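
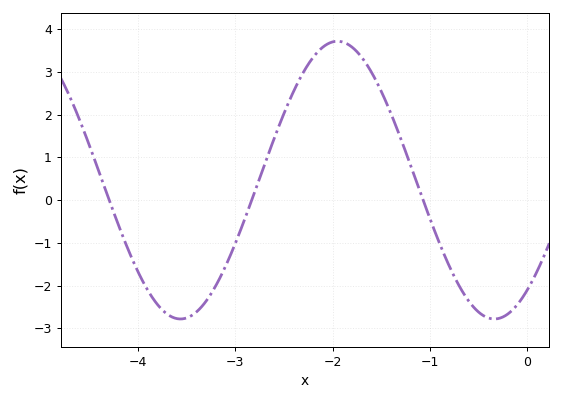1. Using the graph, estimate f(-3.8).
-2.4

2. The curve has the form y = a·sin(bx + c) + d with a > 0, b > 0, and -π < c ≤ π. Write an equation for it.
y = 3.25sin(1.9x - 0.91) + 0.47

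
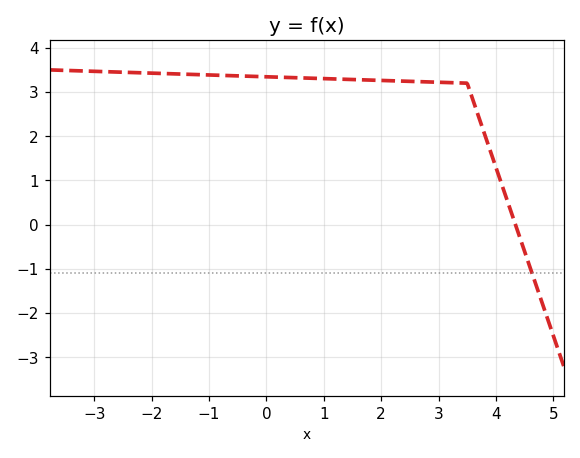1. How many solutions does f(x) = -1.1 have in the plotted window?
1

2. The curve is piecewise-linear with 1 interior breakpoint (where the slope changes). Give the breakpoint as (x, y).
(3.5, 3.2)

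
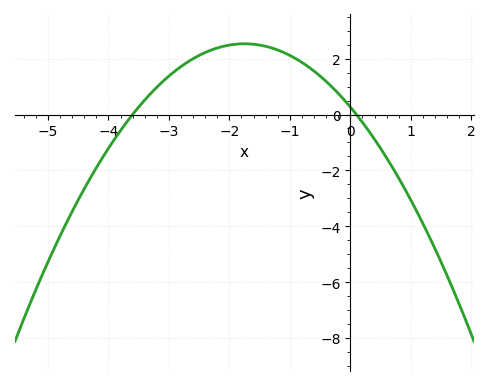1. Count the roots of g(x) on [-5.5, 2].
2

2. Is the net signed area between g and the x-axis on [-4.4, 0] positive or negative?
positive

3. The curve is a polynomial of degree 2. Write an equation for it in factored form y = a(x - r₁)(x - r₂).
y = -0.74(x + 3.6)(x - 0.1)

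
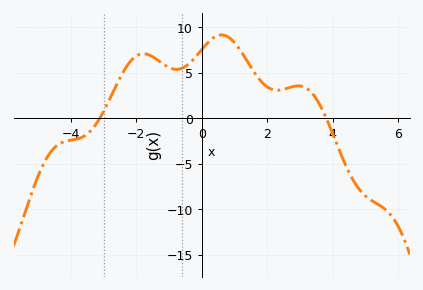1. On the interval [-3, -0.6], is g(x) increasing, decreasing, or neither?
neither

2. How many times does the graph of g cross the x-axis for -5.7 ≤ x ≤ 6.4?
2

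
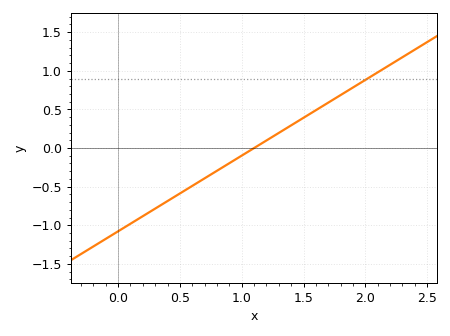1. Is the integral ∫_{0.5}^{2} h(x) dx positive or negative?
positive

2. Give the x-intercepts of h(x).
1.1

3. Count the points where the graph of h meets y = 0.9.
1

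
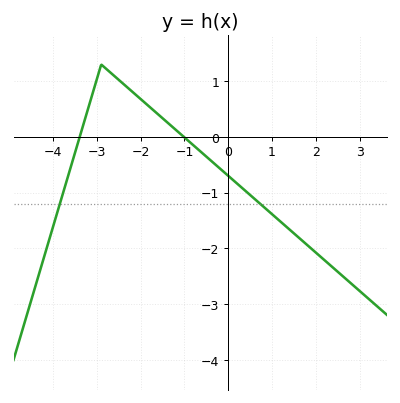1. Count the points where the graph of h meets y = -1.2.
2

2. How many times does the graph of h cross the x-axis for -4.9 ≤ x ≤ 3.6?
2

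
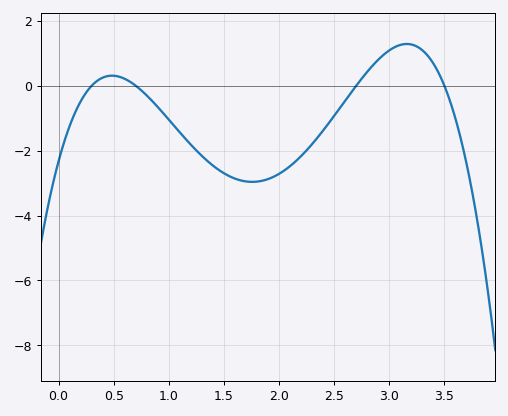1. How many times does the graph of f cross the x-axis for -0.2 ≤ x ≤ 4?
4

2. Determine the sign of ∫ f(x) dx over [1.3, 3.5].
negative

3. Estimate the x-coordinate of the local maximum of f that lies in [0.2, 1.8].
0.5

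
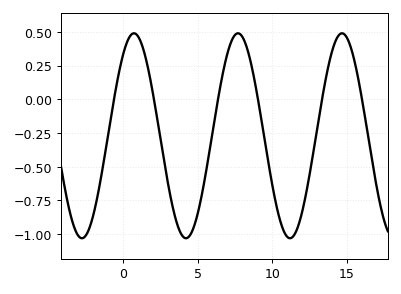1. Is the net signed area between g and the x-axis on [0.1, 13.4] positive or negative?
negative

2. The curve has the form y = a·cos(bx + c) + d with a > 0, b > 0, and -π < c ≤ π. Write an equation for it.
y = 0.76cos(0.9x - 0.65) - 0.27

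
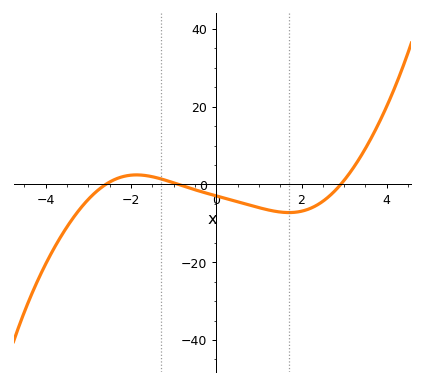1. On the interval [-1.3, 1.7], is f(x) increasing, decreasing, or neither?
decreasing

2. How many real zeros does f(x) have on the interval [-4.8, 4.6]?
3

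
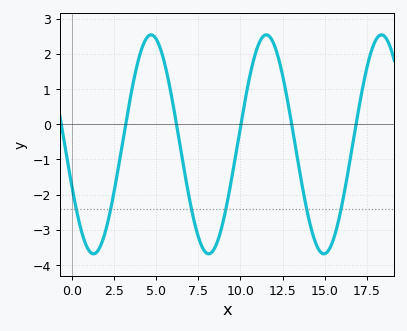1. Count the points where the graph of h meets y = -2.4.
6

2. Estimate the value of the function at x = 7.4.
-3.02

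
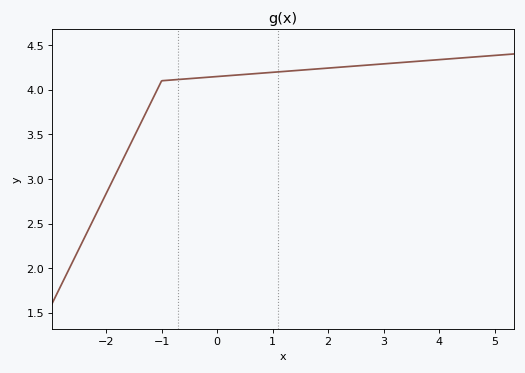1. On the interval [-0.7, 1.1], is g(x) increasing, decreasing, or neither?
increasing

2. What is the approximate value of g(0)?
4.15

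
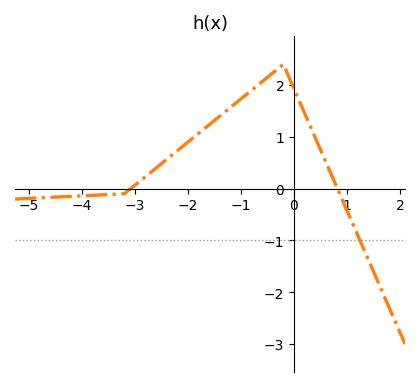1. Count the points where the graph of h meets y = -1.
1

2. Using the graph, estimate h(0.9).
-0.188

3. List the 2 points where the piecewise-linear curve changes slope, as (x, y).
(-3.2, -0.1); (-0.2, 2.4)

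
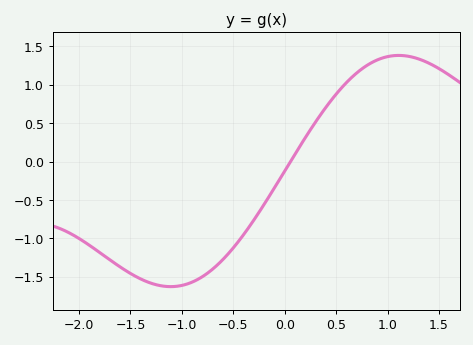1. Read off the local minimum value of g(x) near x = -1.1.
-1.65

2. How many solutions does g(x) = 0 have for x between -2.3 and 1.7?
1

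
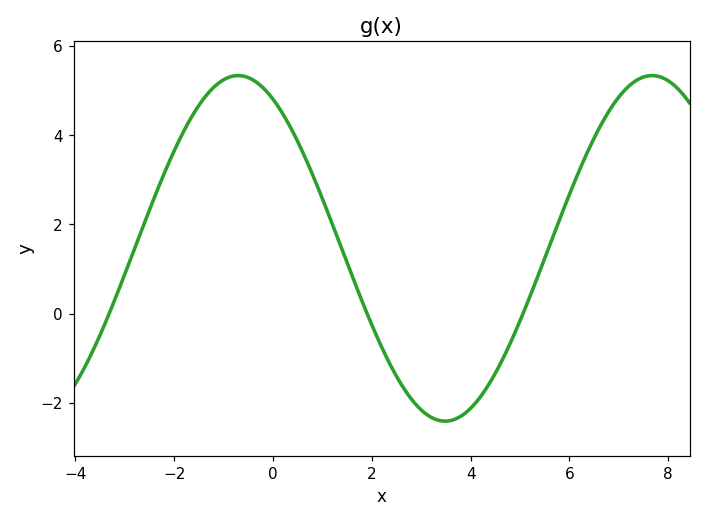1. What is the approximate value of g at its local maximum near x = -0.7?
5.4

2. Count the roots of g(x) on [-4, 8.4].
3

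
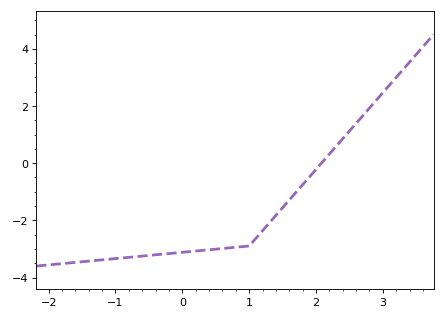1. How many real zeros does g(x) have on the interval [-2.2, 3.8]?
1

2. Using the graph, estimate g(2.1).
0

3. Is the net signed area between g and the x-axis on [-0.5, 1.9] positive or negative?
negative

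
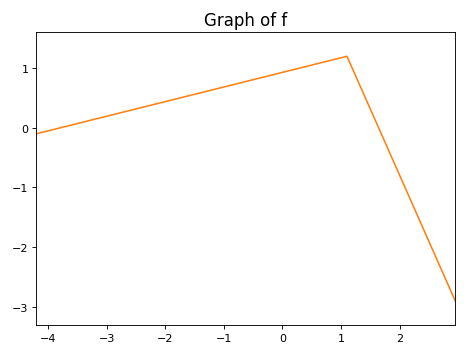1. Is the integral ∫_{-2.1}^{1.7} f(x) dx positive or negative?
positive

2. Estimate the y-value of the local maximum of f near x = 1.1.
1.2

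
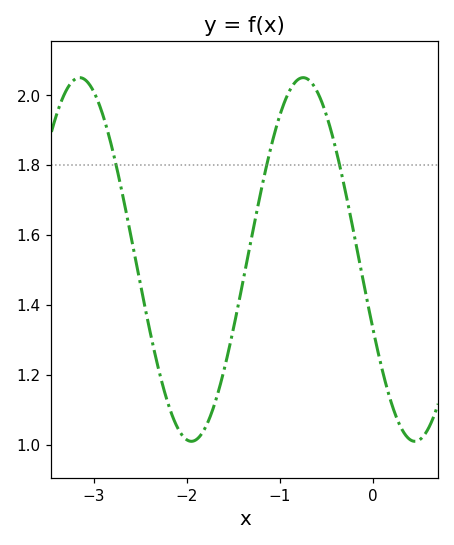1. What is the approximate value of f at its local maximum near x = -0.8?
2.05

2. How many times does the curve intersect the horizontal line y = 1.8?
3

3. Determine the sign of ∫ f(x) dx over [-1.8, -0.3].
positive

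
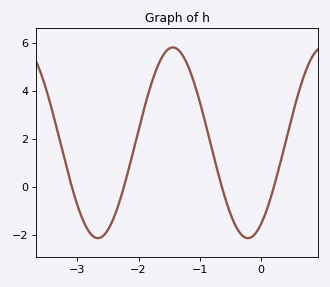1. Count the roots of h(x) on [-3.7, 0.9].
4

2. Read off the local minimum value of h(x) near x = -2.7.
-2.15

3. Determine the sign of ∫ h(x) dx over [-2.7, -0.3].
positive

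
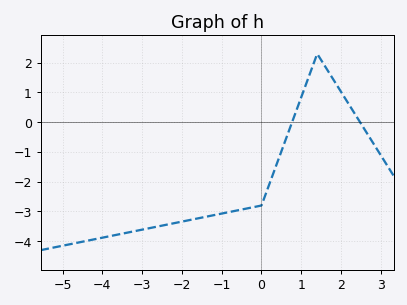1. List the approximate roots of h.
0.769, 2.48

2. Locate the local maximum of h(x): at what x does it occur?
1.4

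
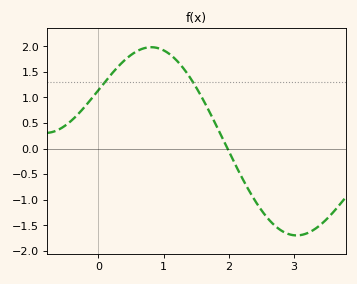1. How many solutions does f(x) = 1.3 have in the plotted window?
2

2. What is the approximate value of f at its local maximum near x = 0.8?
1.98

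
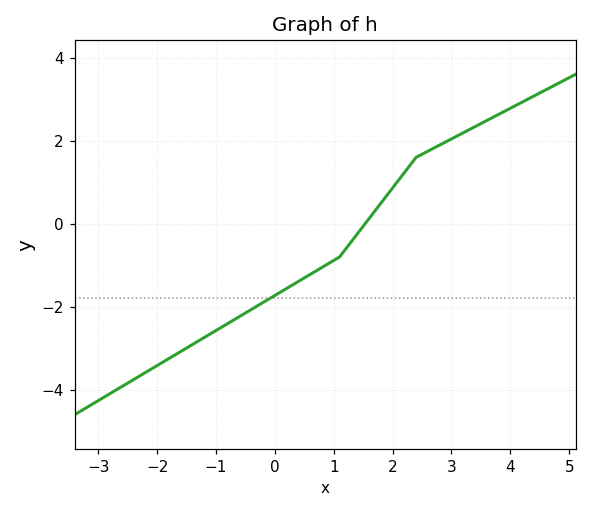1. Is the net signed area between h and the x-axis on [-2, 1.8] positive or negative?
negative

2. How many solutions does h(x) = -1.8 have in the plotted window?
1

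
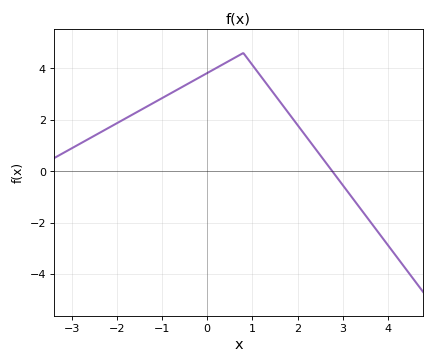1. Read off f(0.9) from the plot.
4.4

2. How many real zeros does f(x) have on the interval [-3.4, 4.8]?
1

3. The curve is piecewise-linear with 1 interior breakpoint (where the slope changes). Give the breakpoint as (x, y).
(0.8, 4.6)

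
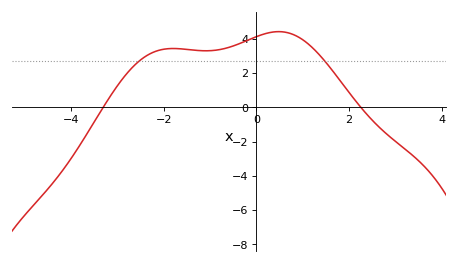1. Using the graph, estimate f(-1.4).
3.35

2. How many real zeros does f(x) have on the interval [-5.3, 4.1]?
2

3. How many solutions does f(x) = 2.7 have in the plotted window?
2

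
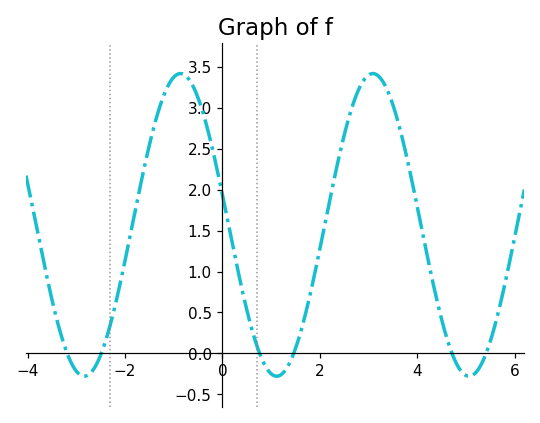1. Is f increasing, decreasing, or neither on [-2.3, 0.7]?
neither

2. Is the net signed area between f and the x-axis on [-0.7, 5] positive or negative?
positive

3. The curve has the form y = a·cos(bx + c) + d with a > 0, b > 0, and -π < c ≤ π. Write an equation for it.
y = 1.85cos(1.6x + 1.4) + 1.57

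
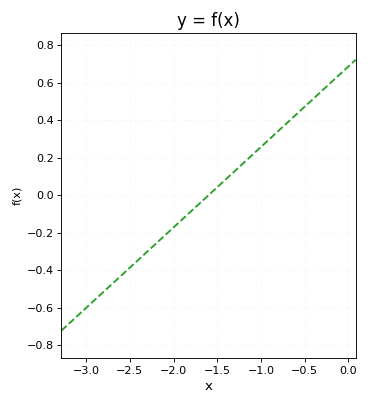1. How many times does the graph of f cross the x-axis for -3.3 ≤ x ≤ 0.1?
1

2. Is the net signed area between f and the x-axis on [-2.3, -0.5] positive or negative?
positive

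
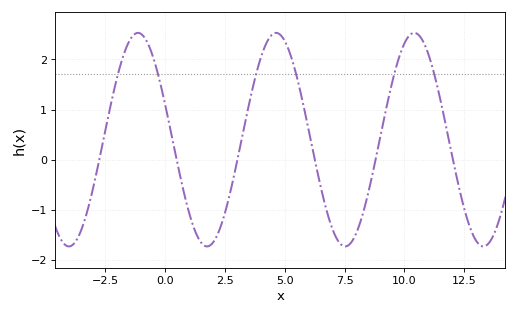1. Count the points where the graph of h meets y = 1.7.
6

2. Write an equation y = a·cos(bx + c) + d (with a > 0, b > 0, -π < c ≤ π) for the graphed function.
y = 2.13cos(1.09x + 1.22) + 0.4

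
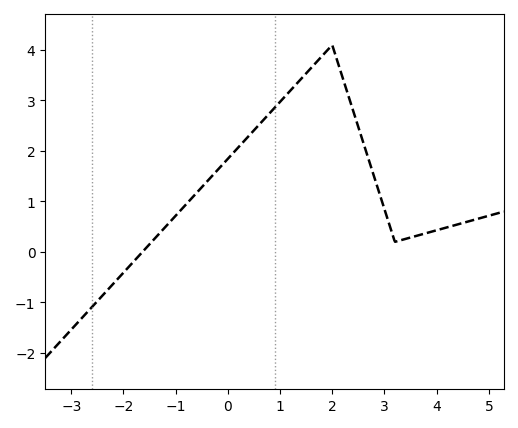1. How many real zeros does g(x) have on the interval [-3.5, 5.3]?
1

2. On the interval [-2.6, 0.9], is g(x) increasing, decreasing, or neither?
increasing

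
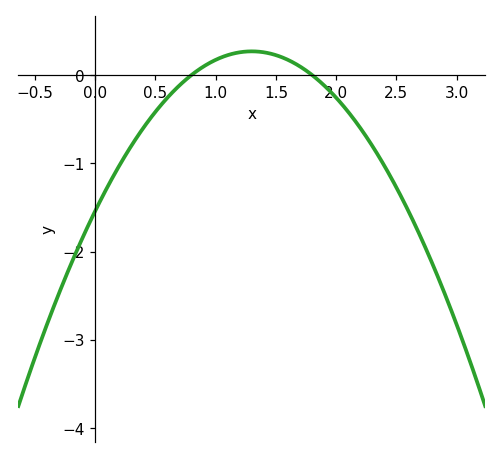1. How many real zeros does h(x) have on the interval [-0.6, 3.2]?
2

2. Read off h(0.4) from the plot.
-0.6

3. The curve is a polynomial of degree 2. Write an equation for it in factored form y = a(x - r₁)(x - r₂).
y = -1.07(x - 0.8)(x - 1.8)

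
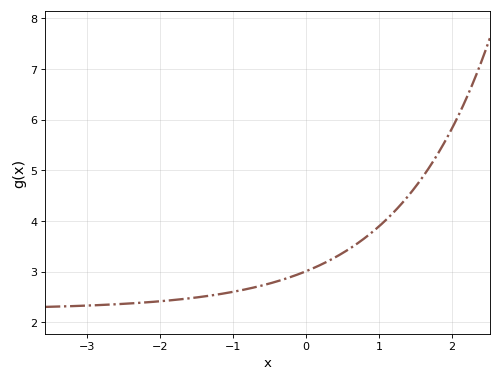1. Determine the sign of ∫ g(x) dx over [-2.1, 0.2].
positive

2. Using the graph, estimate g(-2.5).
2.4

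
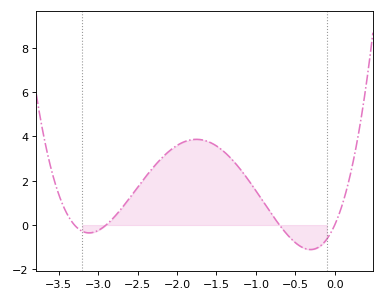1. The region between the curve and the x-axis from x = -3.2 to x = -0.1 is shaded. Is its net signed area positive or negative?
positive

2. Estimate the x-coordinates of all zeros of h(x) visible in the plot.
-3.3, -2.9, -0.7, 0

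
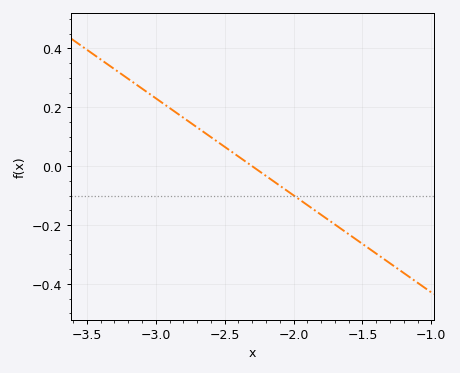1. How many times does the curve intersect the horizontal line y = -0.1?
1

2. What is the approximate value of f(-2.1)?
-0.066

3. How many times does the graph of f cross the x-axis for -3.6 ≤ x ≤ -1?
1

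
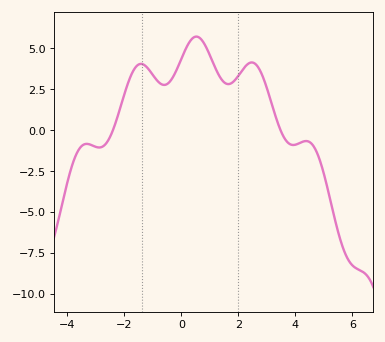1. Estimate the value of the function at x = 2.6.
4.04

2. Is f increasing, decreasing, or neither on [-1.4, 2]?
neither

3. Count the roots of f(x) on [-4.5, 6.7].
2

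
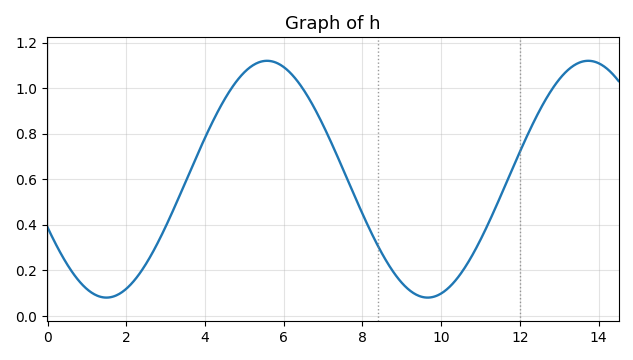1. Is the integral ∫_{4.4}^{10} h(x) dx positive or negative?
positive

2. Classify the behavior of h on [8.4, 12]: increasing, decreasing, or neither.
neither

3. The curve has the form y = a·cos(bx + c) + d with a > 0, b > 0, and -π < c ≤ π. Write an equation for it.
y = 0.52cos(0.77x + 2) + 0.6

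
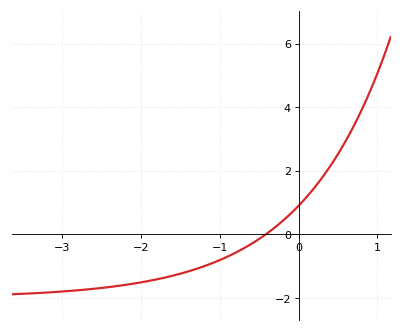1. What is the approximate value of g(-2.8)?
-1.8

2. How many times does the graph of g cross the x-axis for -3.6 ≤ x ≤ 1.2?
1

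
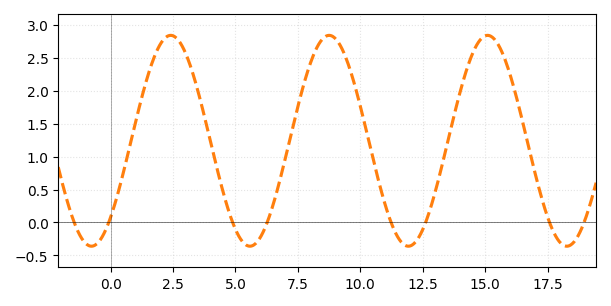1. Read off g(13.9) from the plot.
1.85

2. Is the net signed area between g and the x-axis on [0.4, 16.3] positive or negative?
positive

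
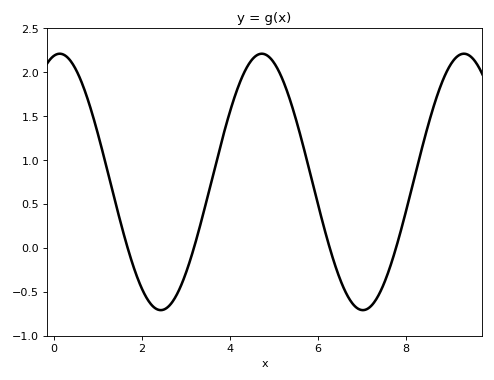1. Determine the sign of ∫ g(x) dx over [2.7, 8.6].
positive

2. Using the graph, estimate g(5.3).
1.8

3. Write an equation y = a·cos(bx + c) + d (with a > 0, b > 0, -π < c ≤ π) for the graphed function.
y = 1.46cos(1.4x - 0.19) + 0.75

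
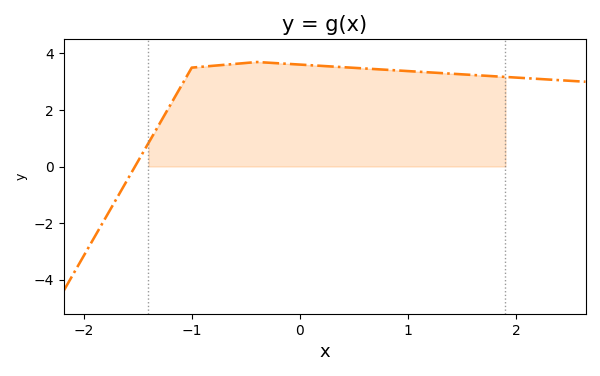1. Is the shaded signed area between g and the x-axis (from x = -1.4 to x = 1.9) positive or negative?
positive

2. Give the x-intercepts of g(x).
-1.5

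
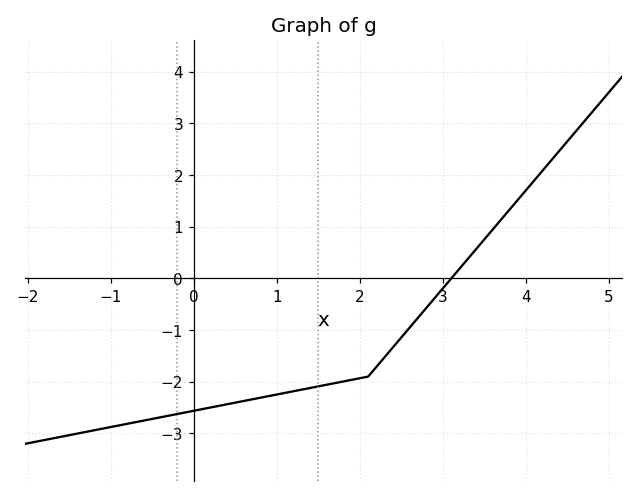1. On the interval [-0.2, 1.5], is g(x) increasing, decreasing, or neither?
increasing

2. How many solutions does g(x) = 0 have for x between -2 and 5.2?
1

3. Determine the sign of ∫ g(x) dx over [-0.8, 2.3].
negative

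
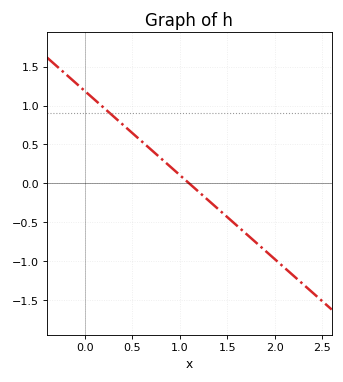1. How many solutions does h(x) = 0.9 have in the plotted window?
1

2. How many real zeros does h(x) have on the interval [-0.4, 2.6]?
1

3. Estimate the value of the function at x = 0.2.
0.95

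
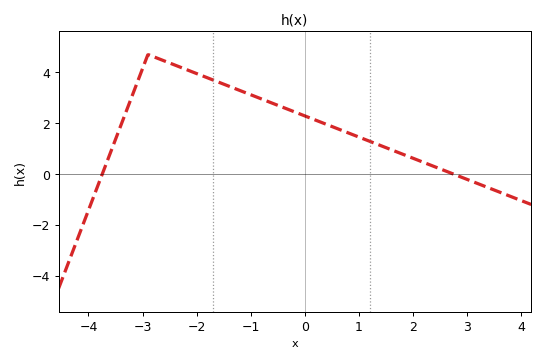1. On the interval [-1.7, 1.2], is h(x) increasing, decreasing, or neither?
decreasing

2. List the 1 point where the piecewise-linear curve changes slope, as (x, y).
(-2.9, 4.7)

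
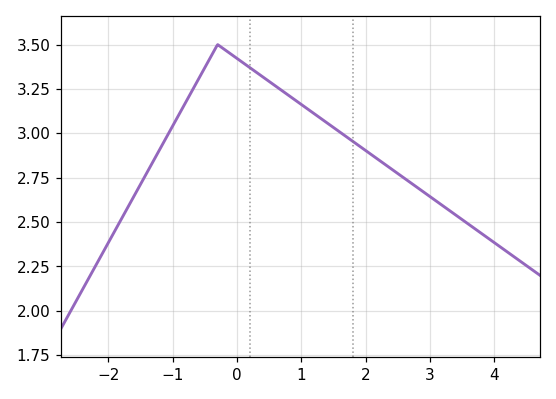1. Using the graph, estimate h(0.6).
3.26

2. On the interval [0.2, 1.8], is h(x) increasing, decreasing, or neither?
decreasing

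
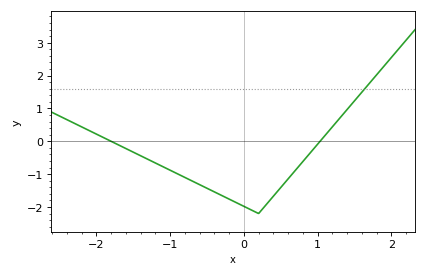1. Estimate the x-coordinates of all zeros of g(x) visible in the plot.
-1.8, 1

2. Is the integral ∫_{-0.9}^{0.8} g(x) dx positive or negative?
negative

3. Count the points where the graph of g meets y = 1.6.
1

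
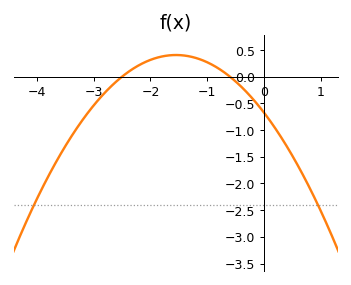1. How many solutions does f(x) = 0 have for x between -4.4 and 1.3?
2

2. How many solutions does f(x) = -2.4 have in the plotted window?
2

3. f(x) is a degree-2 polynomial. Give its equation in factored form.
y = -0.45(x + 2.5)(x + 0.6)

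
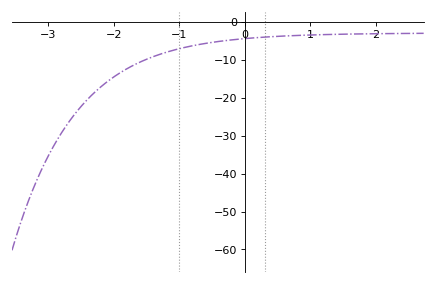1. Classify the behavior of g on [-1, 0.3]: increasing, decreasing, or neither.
increasing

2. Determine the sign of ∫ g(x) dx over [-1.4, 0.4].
negative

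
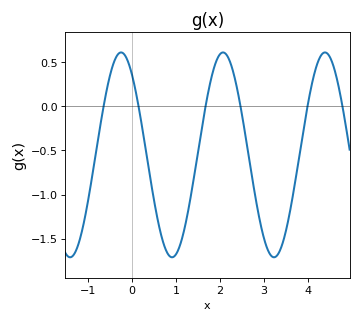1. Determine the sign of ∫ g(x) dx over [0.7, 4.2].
negative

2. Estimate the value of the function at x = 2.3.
0.393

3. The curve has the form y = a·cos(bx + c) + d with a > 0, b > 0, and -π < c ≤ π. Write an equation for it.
y = 1.16cos(2.71x + 0.672) - 0.55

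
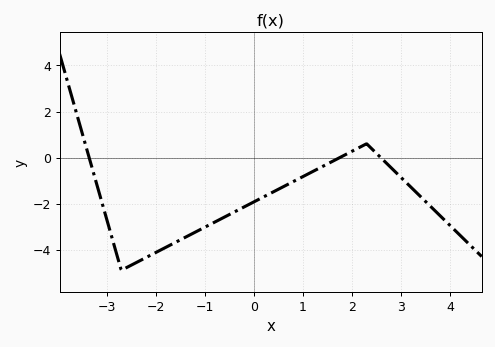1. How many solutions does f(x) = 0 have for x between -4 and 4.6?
3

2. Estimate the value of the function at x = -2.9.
-3.4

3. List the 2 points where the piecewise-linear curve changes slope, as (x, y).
(-2.7, -4.9); (2.3, 0.6)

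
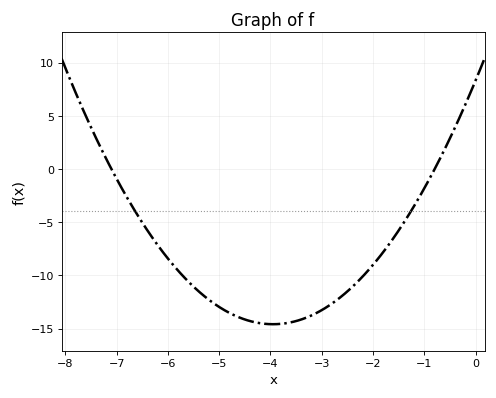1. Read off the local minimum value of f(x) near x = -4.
-14.6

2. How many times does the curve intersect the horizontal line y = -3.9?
2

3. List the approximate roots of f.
-7.1, -0.8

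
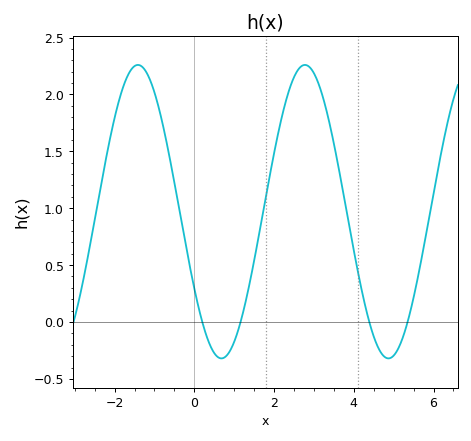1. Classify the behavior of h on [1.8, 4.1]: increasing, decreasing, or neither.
neither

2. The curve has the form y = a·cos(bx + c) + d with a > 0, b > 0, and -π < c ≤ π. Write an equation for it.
y = 1.29cos(1.5x + 2.1) + 0.97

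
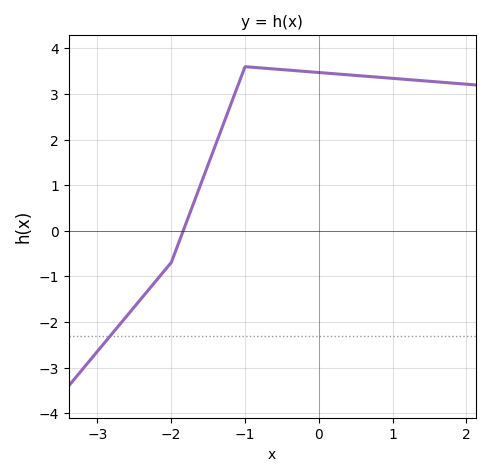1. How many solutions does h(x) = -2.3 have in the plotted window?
1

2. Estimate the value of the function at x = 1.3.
3.3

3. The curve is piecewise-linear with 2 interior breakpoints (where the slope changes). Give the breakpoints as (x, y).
(-2, -0.7); (-1, 3.6)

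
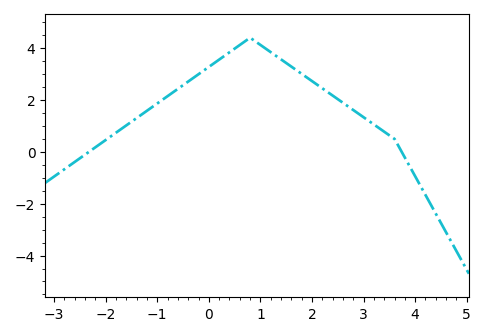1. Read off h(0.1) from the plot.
3.4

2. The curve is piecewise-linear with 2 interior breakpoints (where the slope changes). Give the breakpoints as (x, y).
(0.8, 4.4); (3.6, 0.5)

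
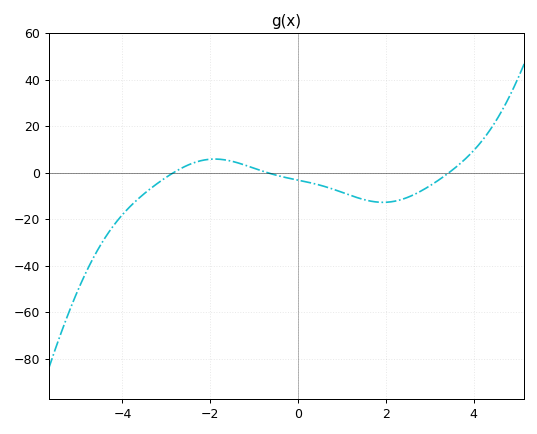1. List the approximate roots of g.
-2.8, -0.6, 3.4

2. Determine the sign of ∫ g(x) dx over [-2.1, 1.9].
negative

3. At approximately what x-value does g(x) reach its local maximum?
-1.8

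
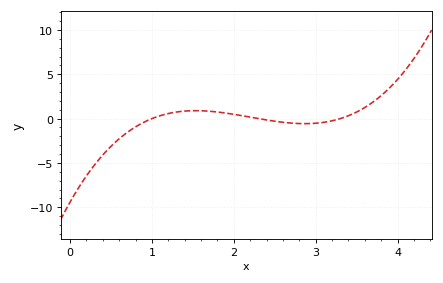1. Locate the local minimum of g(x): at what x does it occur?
2.87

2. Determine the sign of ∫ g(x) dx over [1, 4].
positive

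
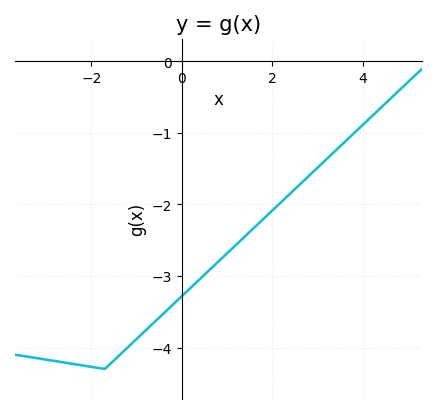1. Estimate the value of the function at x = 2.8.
-1.61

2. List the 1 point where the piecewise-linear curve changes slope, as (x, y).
(-1.7, -4.3)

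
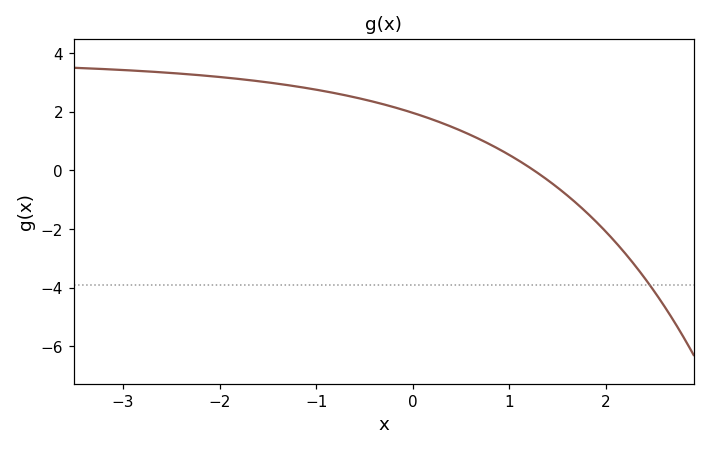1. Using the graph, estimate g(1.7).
-1.2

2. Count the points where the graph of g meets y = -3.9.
1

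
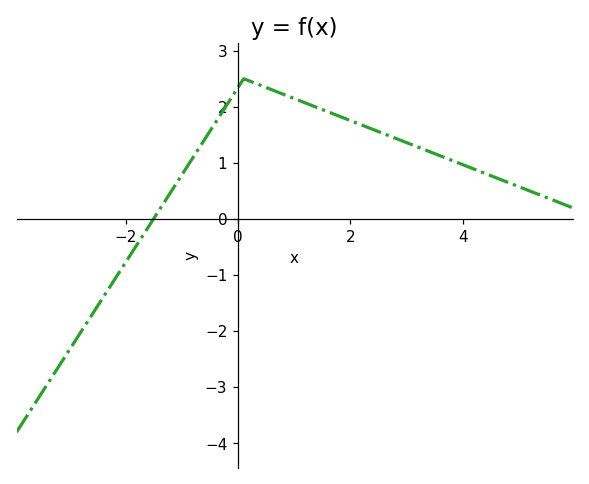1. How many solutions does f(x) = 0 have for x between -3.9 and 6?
1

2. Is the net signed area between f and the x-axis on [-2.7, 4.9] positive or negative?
positive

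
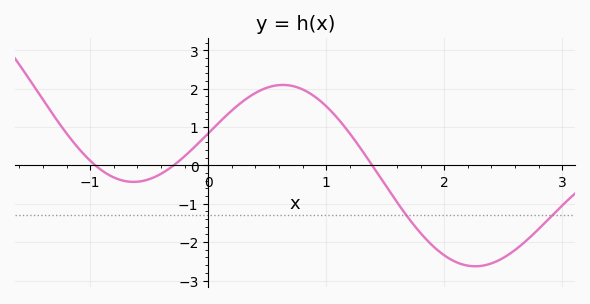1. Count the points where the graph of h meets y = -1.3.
2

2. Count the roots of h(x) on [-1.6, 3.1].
3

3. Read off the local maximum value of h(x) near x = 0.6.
2.1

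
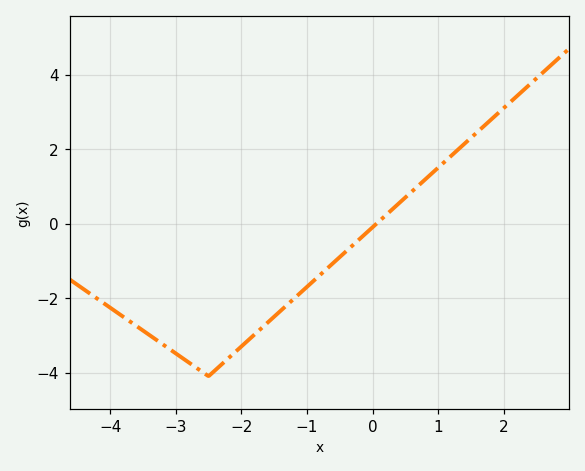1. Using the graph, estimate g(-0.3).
-0.577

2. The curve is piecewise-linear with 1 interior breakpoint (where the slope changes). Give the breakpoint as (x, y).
(-2.5, -4.1)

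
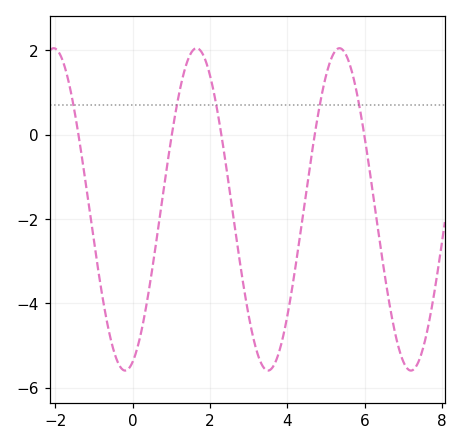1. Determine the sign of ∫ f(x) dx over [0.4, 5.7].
negative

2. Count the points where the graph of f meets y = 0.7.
5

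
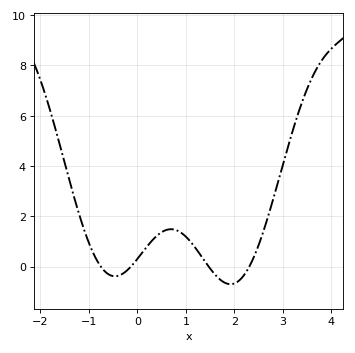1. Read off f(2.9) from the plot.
3.36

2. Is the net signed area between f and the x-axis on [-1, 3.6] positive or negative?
positive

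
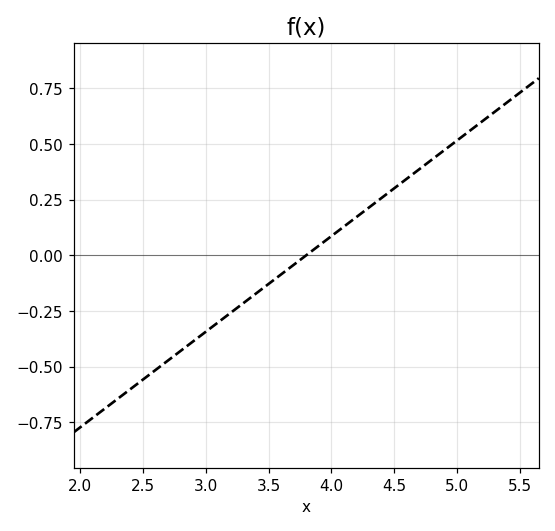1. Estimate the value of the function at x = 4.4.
0.258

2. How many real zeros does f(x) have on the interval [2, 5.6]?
1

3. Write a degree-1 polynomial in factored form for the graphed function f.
y = 0.43(x - 3.8)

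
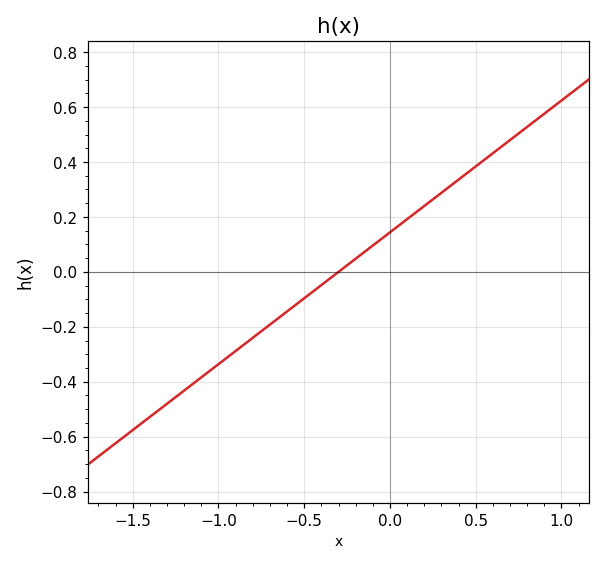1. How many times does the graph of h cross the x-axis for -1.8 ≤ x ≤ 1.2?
1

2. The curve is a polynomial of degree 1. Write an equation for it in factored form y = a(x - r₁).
y = 0.48(x + 0.3)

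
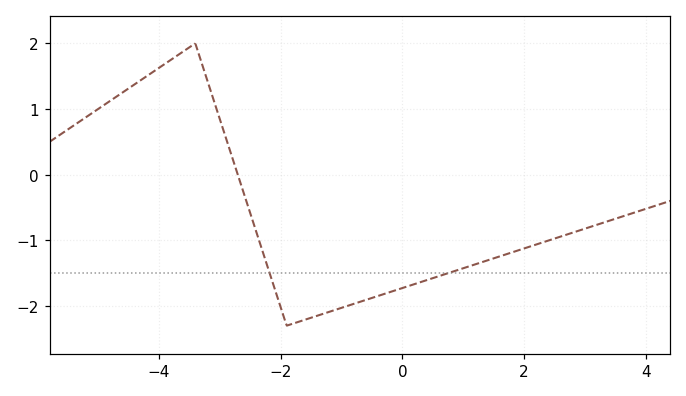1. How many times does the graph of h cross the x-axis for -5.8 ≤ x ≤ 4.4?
1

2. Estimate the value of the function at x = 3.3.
-0.7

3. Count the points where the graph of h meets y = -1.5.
2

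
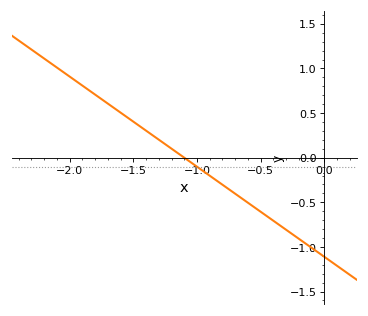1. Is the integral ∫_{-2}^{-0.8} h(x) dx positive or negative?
positive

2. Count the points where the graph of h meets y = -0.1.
1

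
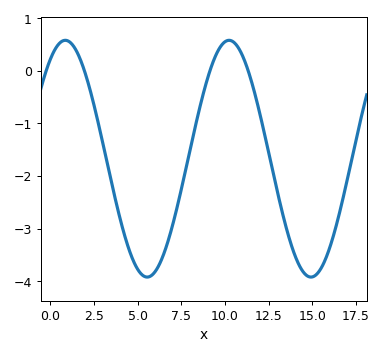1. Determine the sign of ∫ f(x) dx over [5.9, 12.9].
negative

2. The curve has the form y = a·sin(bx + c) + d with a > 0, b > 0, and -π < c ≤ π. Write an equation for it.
y = 2.25sin(0.67x + 1) - 1.67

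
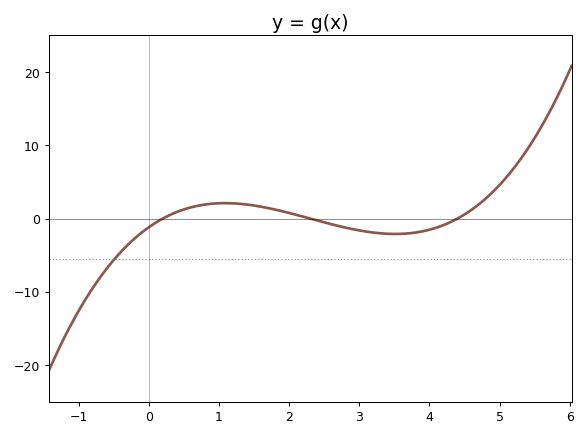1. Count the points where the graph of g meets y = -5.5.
1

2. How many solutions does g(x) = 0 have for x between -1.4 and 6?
3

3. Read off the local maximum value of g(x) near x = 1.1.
2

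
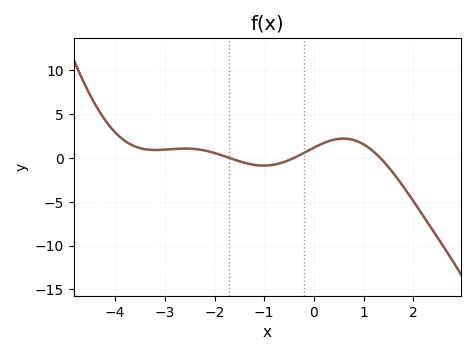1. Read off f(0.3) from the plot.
1.91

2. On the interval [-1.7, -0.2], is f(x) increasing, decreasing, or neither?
neither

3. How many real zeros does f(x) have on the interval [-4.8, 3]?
3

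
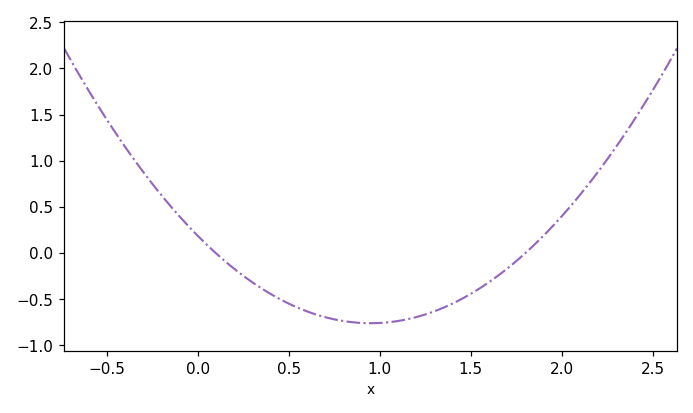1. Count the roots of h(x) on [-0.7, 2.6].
2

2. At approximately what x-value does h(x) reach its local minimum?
0.95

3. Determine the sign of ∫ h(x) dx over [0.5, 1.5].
negative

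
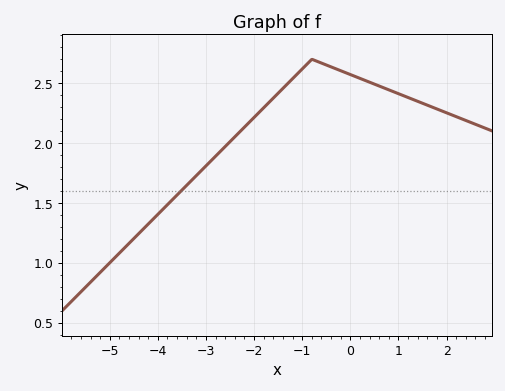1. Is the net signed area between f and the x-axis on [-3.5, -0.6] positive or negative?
positive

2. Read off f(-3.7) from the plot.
1.55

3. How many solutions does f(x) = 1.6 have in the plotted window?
1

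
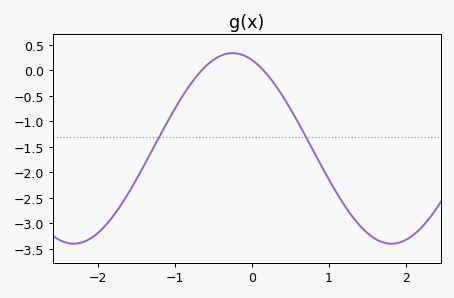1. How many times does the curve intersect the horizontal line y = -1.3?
2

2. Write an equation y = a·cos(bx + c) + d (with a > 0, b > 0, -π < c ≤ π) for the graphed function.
y = 1.87cos(1.52x + 0.382) - 1.53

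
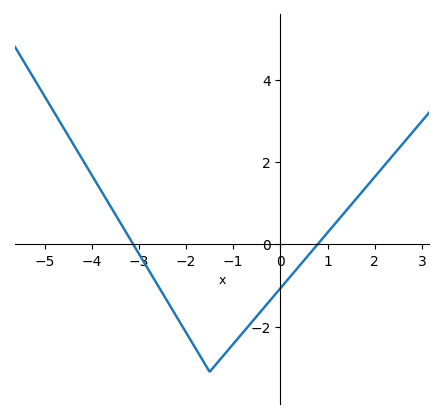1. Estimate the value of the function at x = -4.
1.6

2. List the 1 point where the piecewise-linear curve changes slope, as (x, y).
(-1.5, -3.1)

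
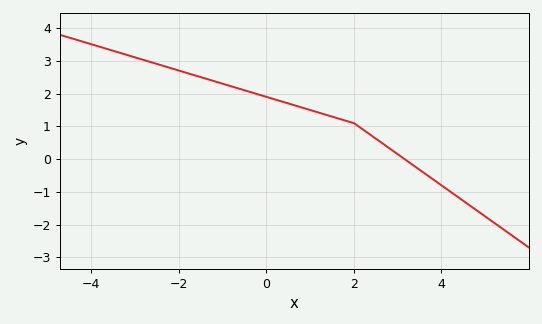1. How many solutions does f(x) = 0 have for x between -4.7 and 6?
1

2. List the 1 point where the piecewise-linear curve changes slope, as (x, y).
(2, 1.1)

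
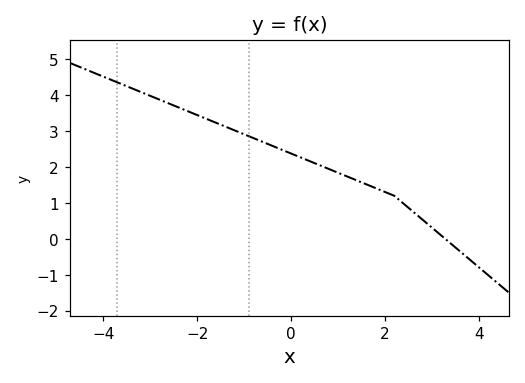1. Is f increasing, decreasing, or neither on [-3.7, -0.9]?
decreasing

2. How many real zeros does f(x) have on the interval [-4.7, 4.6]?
1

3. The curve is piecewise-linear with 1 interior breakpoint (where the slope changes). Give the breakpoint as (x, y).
(2.2, 1.2)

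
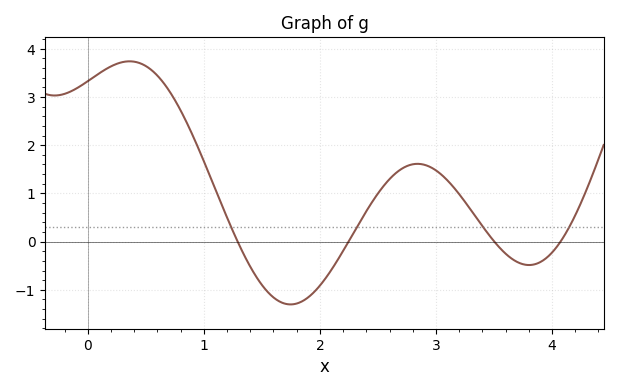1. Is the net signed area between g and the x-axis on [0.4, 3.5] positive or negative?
positive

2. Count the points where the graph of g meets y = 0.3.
4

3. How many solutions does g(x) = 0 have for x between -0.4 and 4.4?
4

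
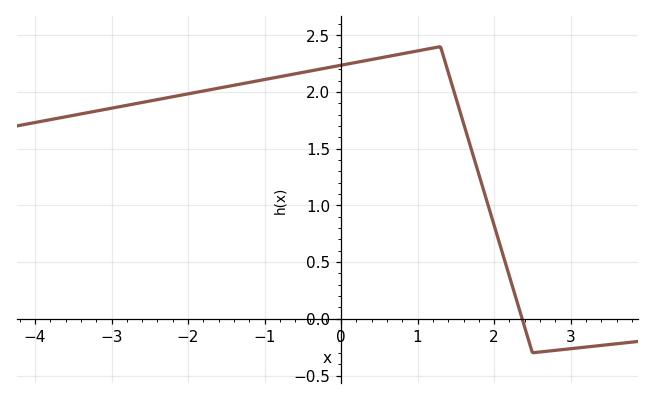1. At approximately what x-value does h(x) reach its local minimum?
2.5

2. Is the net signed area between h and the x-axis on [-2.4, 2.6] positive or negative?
positive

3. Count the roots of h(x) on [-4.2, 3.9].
1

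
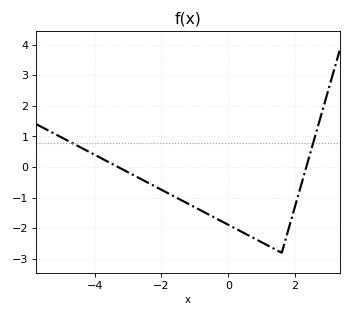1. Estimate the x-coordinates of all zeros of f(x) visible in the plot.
-3.2, 2.4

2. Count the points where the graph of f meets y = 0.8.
2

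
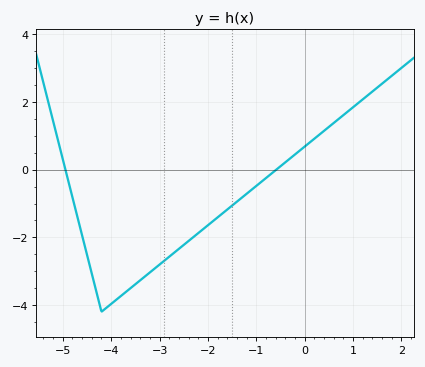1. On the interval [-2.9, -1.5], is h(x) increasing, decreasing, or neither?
increasing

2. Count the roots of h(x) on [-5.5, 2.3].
2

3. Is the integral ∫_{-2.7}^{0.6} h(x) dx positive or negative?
negative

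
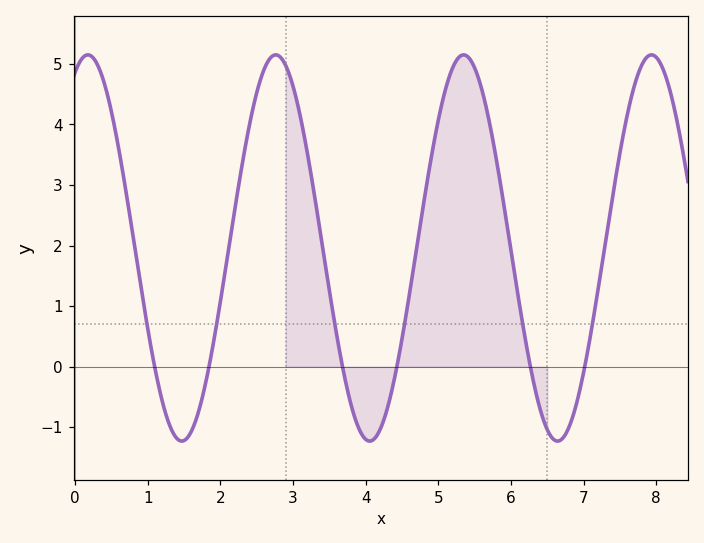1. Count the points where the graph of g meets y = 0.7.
6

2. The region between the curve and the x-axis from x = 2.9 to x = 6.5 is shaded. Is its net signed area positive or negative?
positive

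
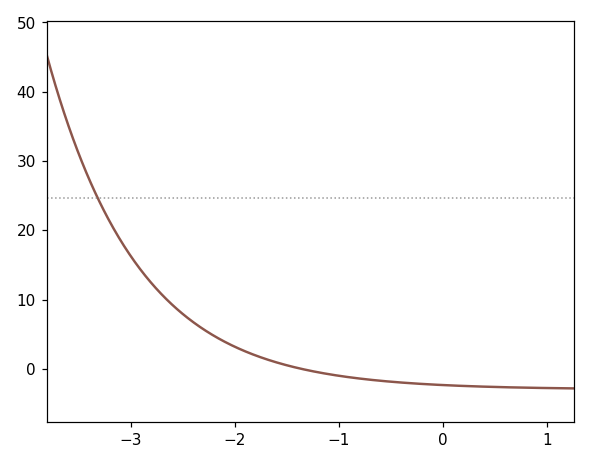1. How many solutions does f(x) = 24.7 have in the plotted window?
1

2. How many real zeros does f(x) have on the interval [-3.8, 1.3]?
1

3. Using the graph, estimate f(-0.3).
-2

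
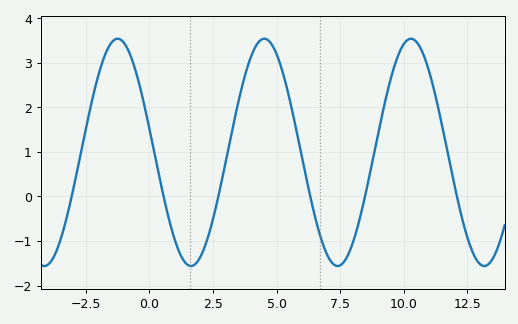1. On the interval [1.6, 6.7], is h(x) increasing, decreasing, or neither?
neither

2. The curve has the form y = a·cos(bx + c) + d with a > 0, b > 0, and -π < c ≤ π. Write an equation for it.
y = 2.55cos(1.1x + 1.4) + 0.99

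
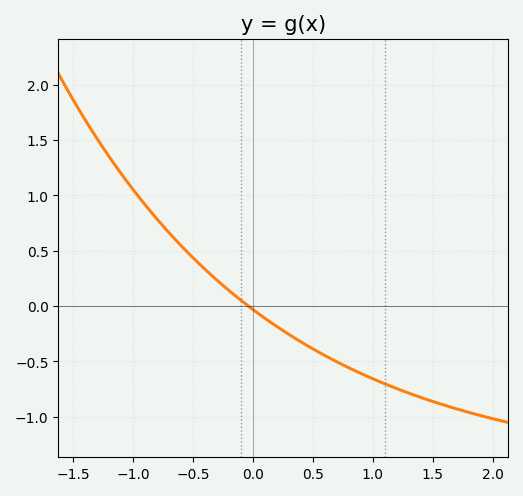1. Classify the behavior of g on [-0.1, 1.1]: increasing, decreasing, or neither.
decreasing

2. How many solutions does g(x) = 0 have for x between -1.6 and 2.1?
1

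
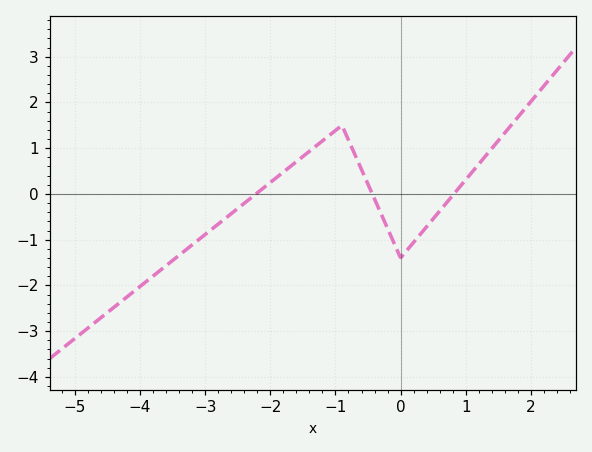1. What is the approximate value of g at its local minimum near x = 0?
-1.4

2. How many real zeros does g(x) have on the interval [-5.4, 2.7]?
3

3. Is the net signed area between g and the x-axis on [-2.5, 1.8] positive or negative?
positive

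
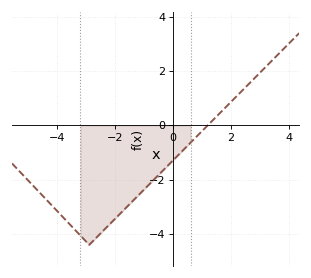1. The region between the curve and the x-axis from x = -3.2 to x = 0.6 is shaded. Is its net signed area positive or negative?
negative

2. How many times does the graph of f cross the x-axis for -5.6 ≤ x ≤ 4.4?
1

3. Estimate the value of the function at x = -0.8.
-2.2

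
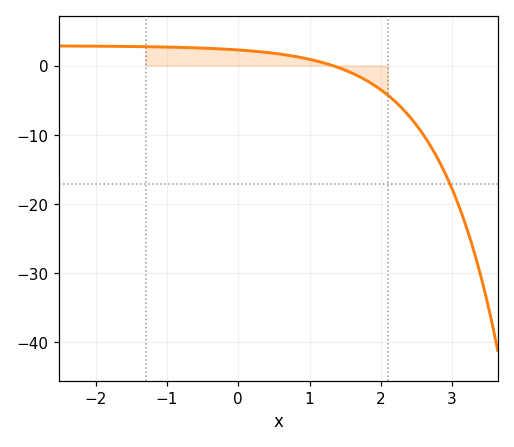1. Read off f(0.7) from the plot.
1.49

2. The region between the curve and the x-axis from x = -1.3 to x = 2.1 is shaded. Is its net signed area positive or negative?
positive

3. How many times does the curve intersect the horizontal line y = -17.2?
1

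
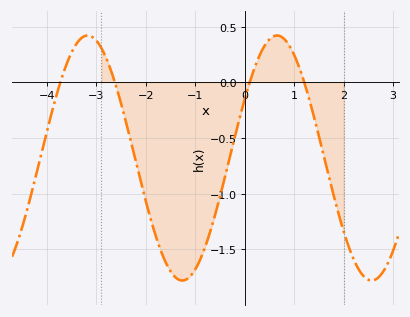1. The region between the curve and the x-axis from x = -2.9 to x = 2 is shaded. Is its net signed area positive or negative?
negative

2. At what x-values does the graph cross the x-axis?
-3.73, -2.63, 0.102, 1.2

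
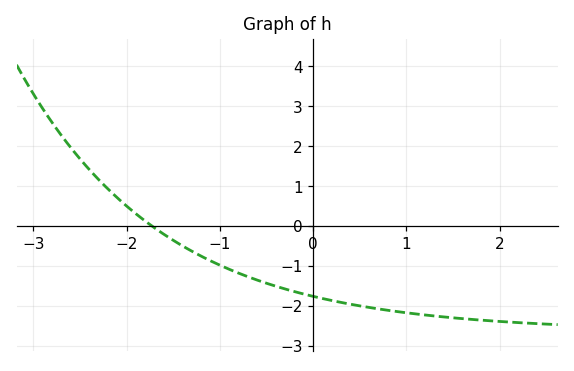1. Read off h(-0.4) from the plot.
-1.52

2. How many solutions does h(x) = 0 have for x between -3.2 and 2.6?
1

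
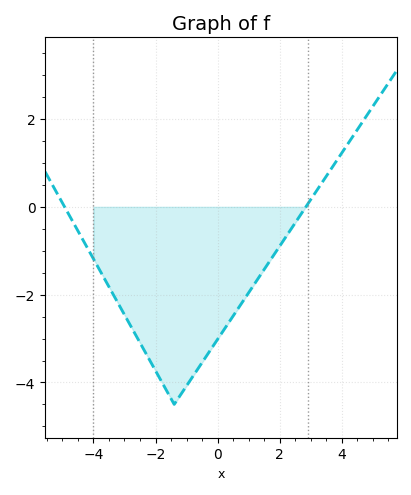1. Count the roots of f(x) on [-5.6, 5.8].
2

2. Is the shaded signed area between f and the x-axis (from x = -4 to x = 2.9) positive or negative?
negative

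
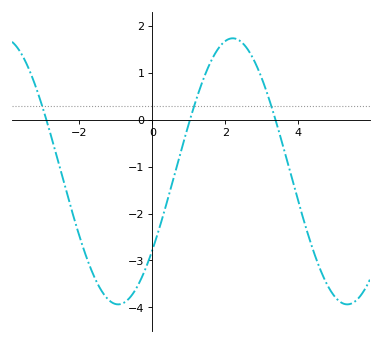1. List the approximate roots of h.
-2.91, 1.03, 3.38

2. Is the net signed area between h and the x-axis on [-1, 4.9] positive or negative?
negative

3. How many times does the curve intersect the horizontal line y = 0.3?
3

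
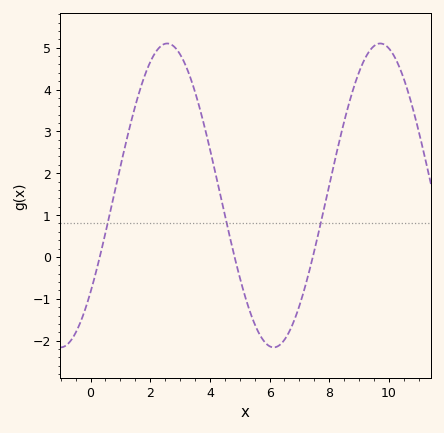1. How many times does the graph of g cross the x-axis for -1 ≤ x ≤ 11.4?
3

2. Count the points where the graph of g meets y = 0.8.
3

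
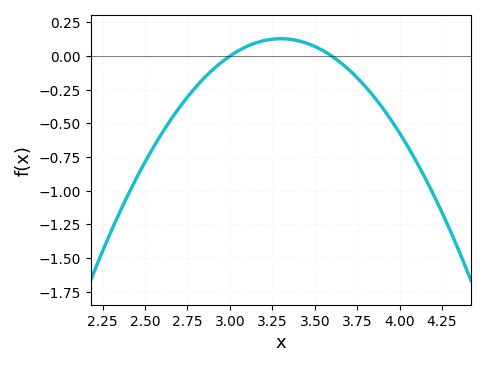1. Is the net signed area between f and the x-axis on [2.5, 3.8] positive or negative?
negative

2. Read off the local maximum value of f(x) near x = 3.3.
0.15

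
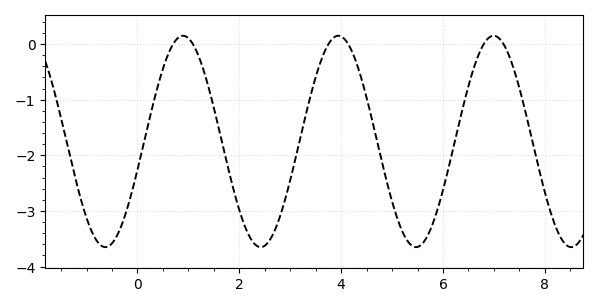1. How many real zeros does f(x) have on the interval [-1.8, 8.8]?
6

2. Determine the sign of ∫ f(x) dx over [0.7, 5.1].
negative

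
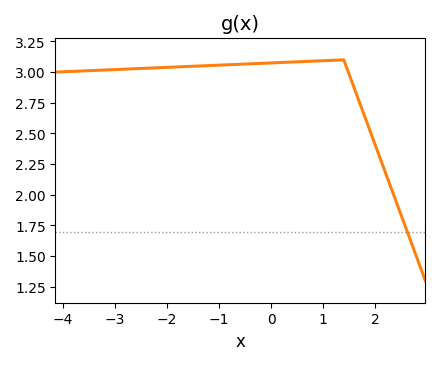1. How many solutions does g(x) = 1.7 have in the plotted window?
1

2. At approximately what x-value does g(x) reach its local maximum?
1.4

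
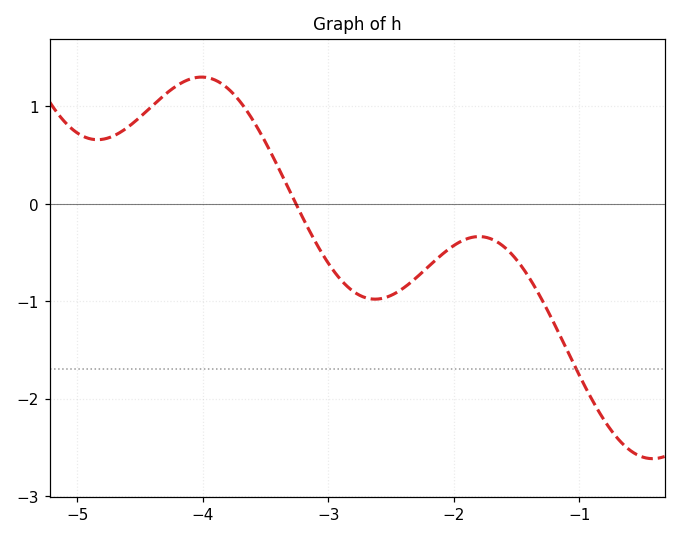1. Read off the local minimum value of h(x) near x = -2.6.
-0.978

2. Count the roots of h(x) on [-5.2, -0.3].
1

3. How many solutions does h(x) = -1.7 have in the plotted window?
1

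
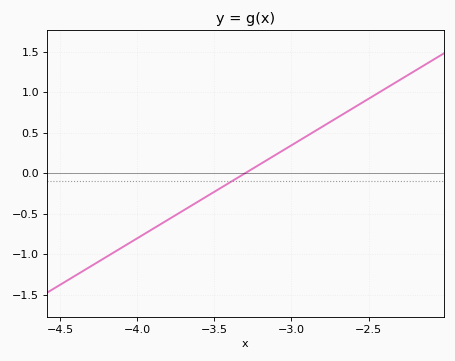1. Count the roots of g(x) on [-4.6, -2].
1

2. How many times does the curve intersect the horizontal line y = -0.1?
1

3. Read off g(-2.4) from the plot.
1.05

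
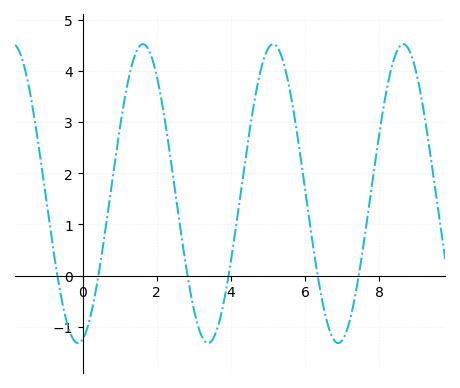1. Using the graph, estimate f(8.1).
3.23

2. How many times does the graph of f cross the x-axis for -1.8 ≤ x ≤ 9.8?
6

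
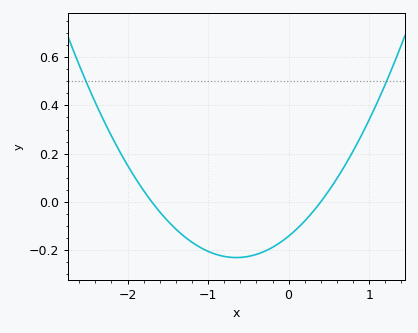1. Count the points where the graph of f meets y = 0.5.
2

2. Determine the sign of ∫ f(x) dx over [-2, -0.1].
negative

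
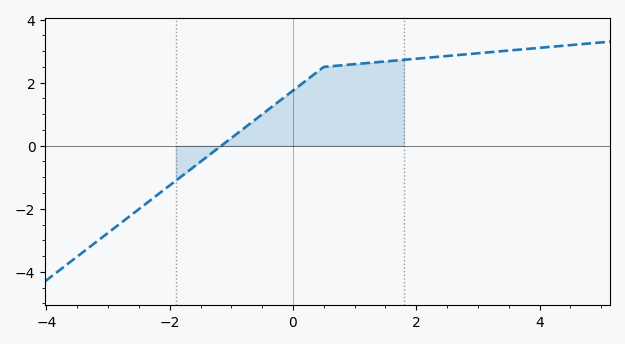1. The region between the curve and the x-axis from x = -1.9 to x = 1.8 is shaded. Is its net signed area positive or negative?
positive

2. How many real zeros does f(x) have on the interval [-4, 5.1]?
1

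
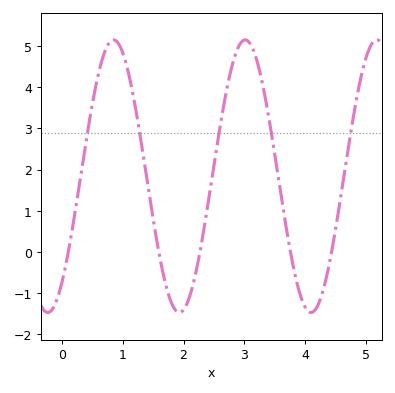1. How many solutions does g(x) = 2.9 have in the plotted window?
5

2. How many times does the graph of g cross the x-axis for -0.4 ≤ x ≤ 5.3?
5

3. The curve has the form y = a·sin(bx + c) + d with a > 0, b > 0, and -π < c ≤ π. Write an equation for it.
y = 3.31sin(2.9x - 0.89) + 1.84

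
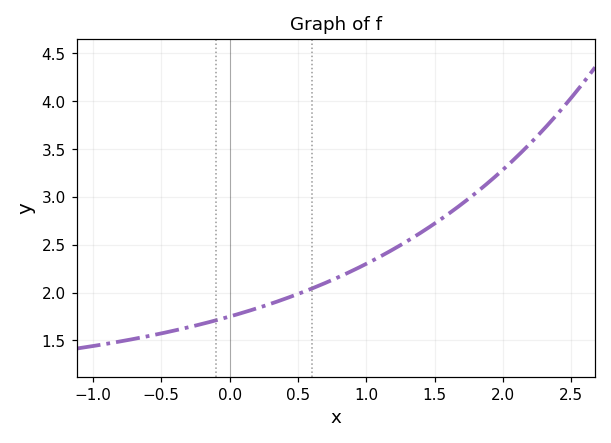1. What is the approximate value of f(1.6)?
2.82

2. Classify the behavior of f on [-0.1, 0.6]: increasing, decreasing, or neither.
increasing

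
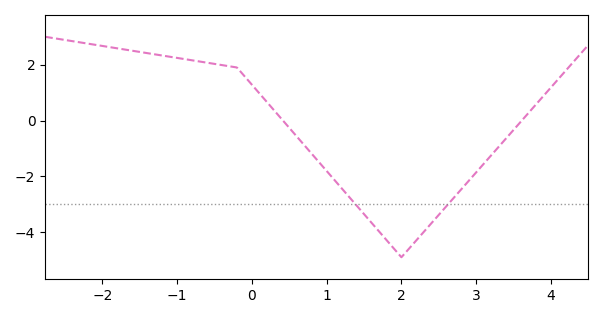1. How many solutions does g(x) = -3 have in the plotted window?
2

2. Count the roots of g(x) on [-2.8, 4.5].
2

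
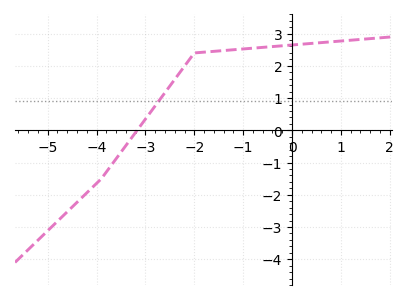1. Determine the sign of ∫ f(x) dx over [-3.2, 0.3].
positive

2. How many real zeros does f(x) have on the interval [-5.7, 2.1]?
1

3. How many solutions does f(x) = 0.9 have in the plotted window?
1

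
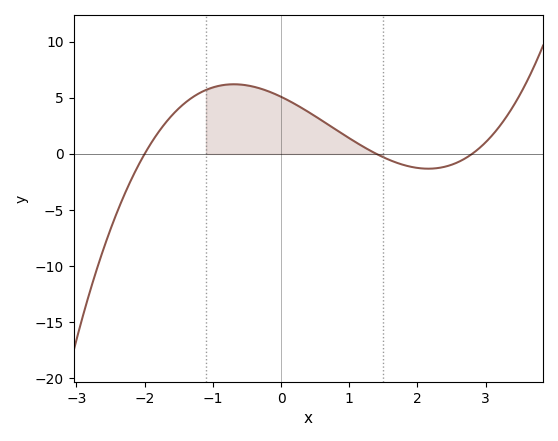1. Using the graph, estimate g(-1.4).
4.5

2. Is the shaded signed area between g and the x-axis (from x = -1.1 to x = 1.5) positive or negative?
positive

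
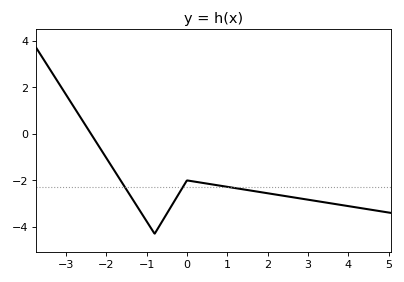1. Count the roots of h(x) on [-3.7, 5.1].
1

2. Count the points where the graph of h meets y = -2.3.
3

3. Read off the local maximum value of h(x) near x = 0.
-2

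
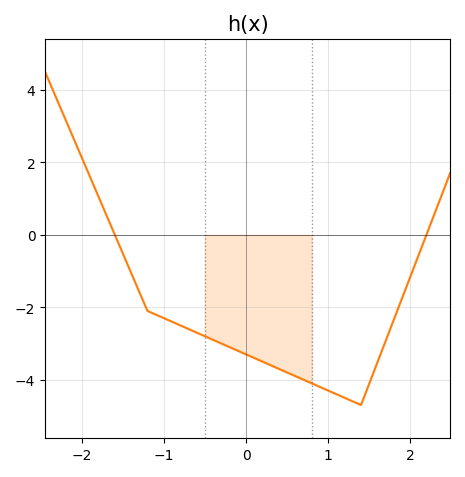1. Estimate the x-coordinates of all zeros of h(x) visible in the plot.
-1.6, 2.2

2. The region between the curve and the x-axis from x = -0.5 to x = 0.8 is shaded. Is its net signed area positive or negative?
negative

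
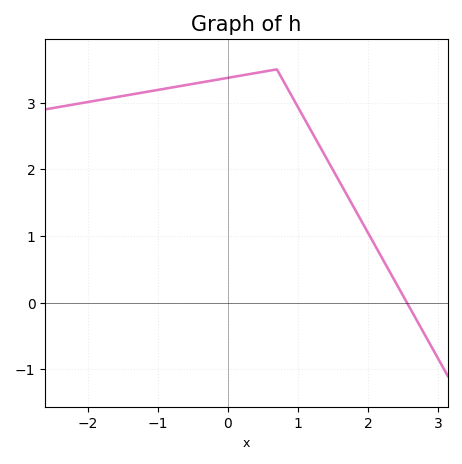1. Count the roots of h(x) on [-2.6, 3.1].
1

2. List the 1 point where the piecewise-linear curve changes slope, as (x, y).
(0.7, 3.5)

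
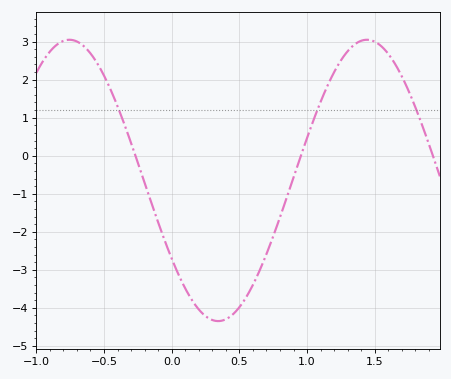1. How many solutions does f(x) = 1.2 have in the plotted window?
3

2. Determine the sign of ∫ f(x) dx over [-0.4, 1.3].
negative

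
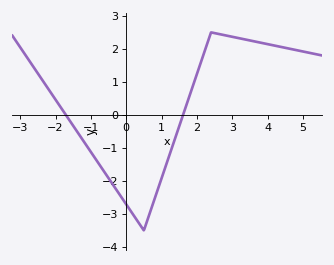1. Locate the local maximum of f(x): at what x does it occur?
2.4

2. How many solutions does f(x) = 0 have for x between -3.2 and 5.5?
2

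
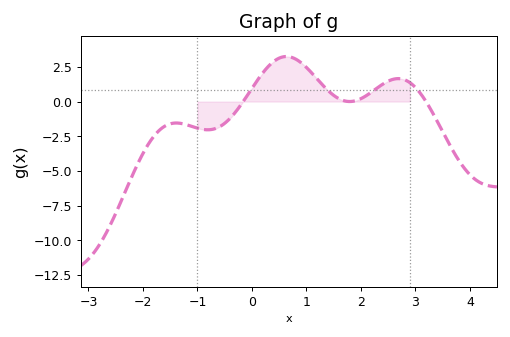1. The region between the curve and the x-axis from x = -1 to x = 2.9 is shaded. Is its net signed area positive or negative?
positive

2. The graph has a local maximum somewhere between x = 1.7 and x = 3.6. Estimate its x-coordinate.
2.69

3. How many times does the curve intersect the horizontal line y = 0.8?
4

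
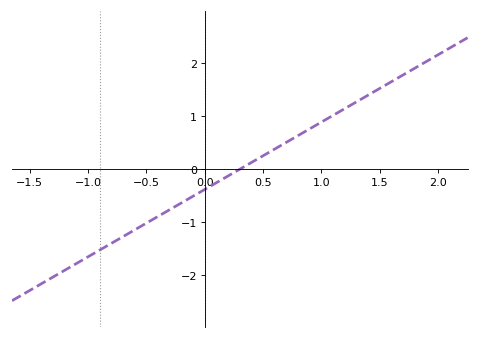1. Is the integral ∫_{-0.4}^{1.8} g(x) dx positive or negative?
positive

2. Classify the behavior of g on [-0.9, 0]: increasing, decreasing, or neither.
increasing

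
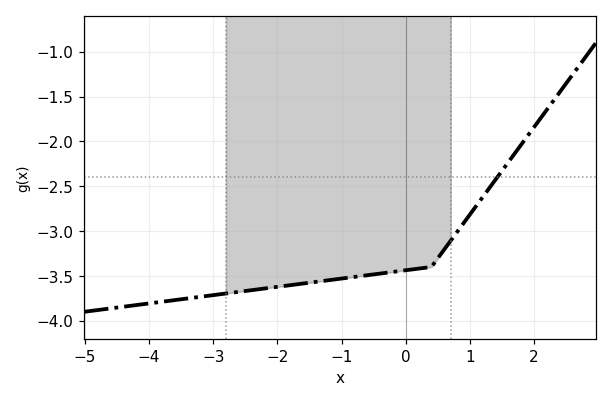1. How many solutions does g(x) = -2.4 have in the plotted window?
1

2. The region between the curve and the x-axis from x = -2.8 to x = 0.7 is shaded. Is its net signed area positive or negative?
negative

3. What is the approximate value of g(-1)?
-3.53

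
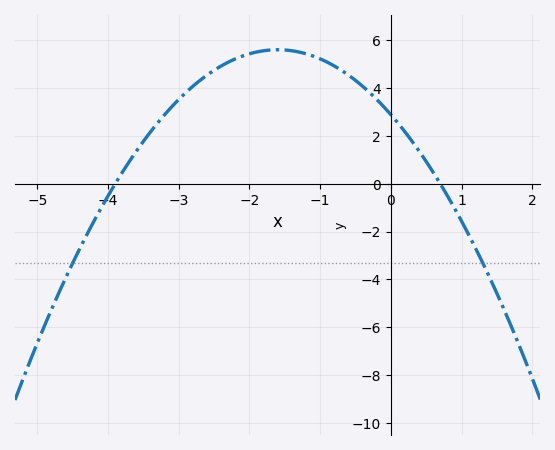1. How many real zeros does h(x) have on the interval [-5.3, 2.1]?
2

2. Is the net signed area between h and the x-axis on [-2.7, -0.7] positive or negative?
positive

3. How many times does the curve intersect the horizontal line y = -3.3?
2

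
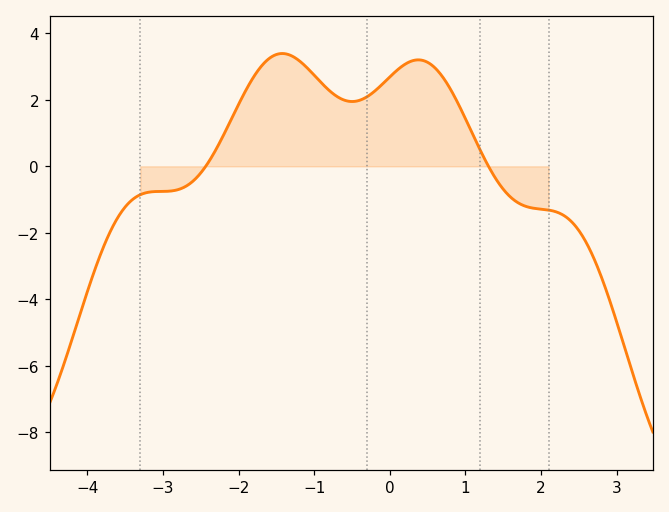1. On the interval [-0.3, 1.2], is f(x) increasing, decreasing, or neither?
neither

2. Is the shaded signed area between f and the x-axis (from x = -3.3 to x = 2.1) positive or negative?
positive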